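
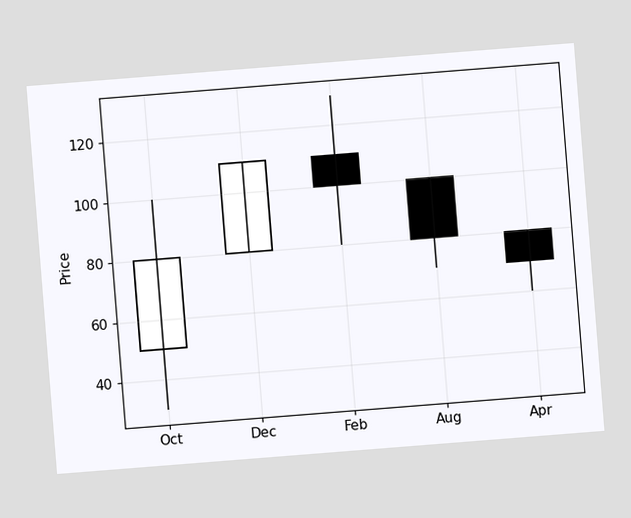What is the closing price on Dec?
The chart is tilted about 5° counter-clockwise. The Dec candle closes at 110.

110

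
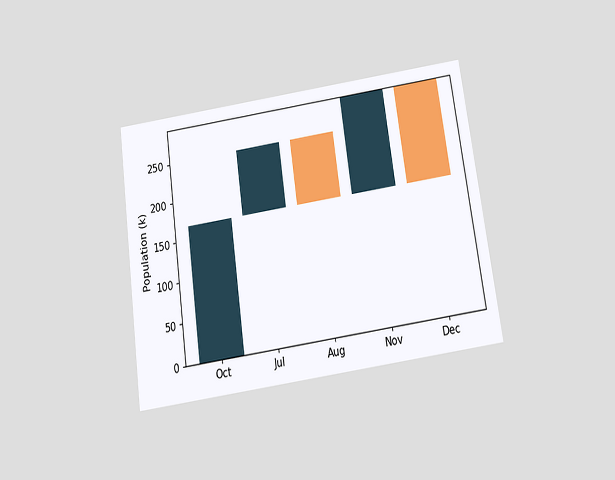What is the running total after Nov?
294k

The chart is tilted about 8° counter-clockwise and viewed slightly from below. After Nov the running total reaches 294k.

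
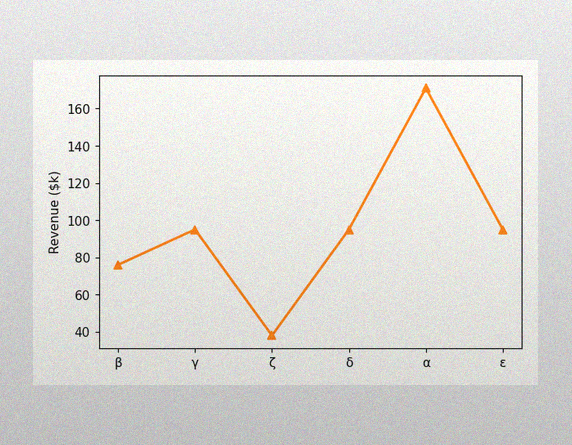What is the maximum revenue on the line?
The image has some photo noise and uneven lighting. The highest point is at α, and reading across to the y-axis gives $171k.

$171k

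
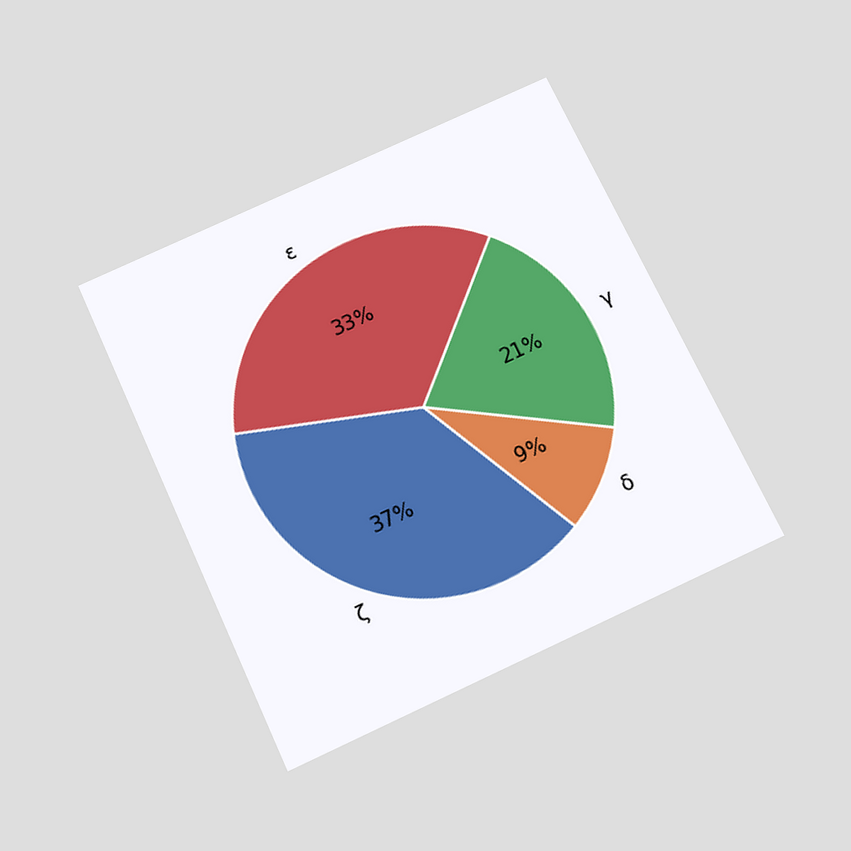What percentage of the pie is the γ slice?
21%

The chart is tilted about 25° counter-clockwise and viewed slightly from below. The γ slice takes up 21% of the pie.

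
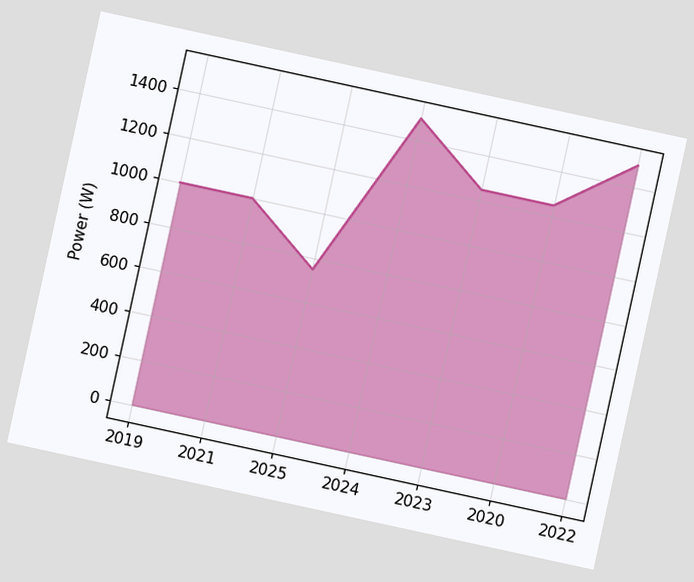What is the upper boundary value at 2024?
1500W

The chart is tilted about 12° clockwise. At 2024 the upper boundary is at 1500W.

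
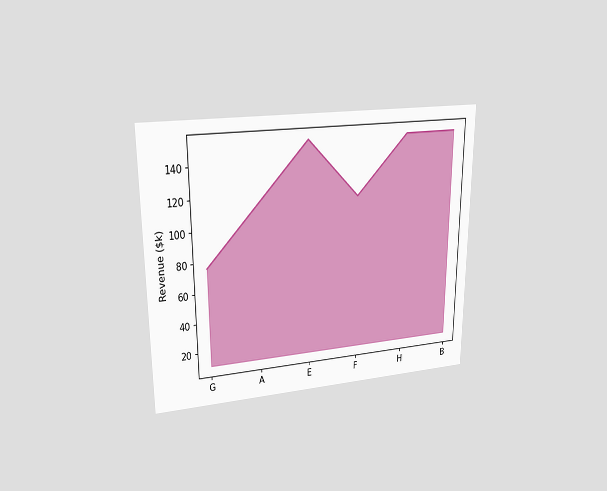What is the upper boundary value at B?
$152k

The chart is viewed at a slight angle. At B the upper boundary is at $152k.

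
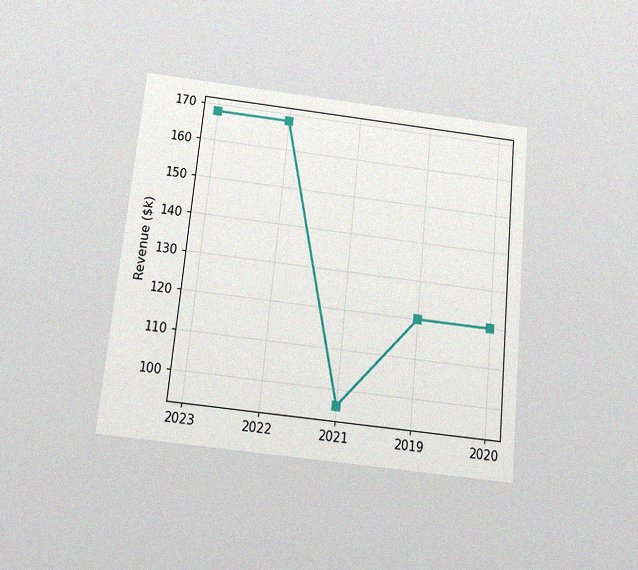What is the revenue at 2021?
The chart is tilted about 6° clockwise and viewed slightly from below, with some photo noise. At 2021, the line is at $96k.

$96k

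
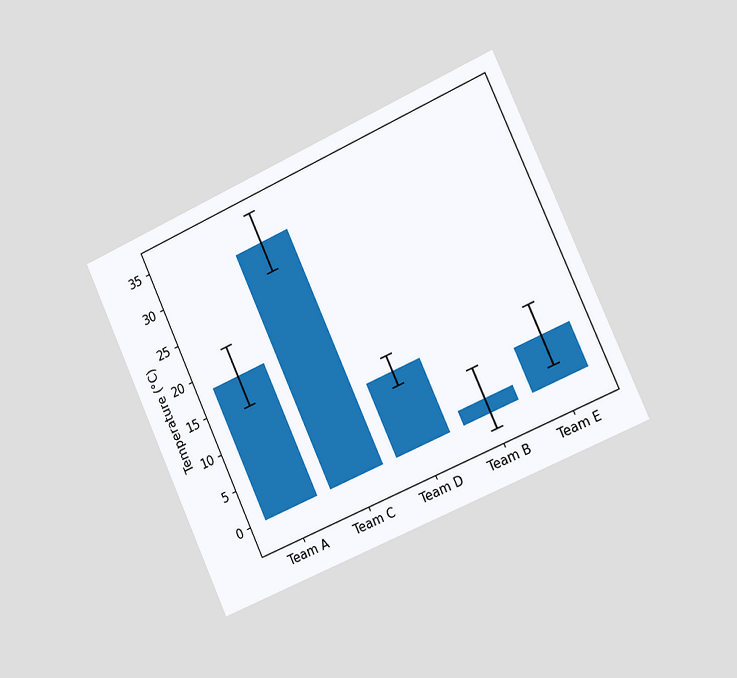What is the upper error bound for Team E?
The chart is tilted about 24° counter-clockwise and viewed slightly from the right. The Team E bar's upper whisker reaches 10°C.

10°C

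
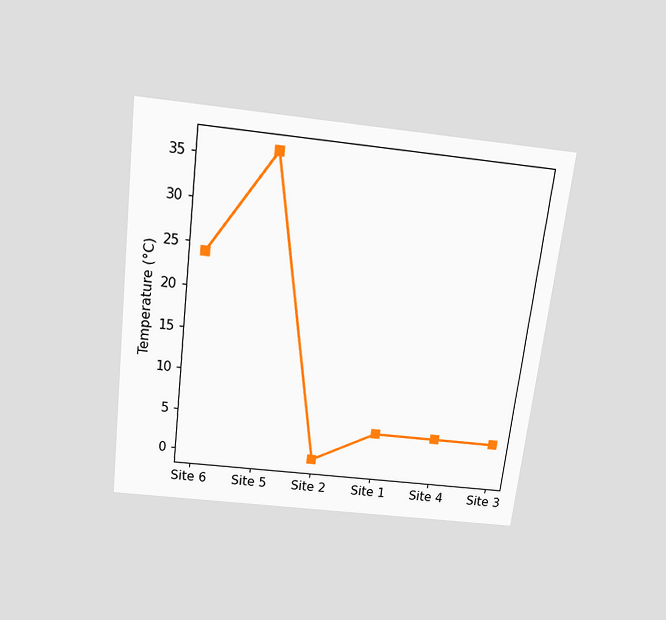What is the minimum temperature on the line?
The chart is tilted about 7° clockwise and viewed slightly from above. The lowest point is at Site 2, and reading across to the y-axis gives 0°C.

0°C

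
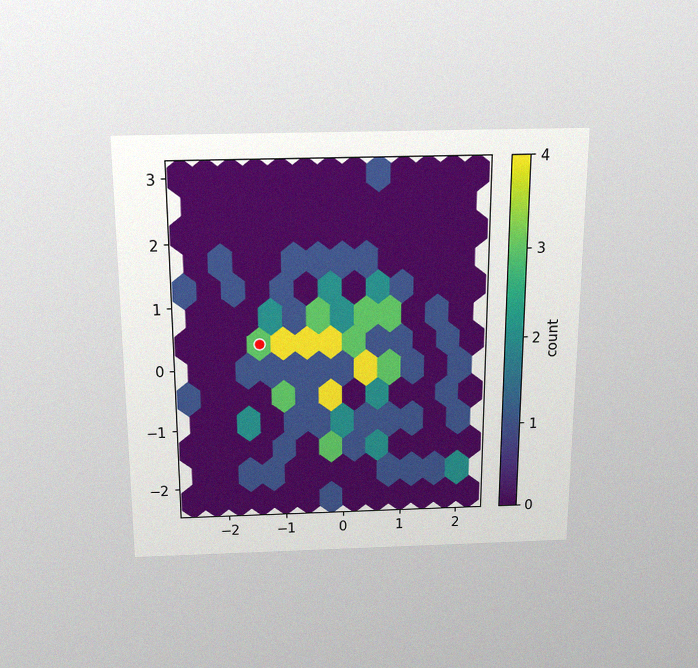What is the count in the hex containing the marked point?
3

The chart is viewed slightly from above, with some photo noise. The marked hex reads 3 on the colorbar.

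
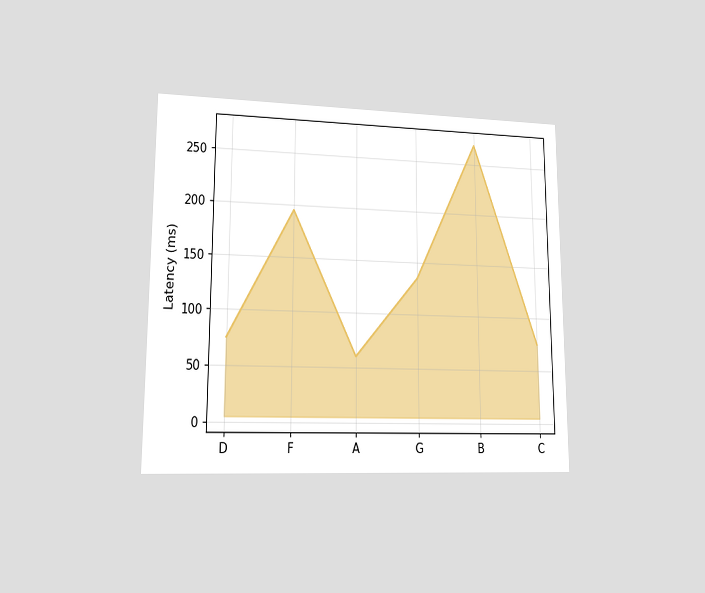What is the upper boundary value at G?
135ms

The chart is viewed at a slight angle. At G the upper boundary is at 135ms.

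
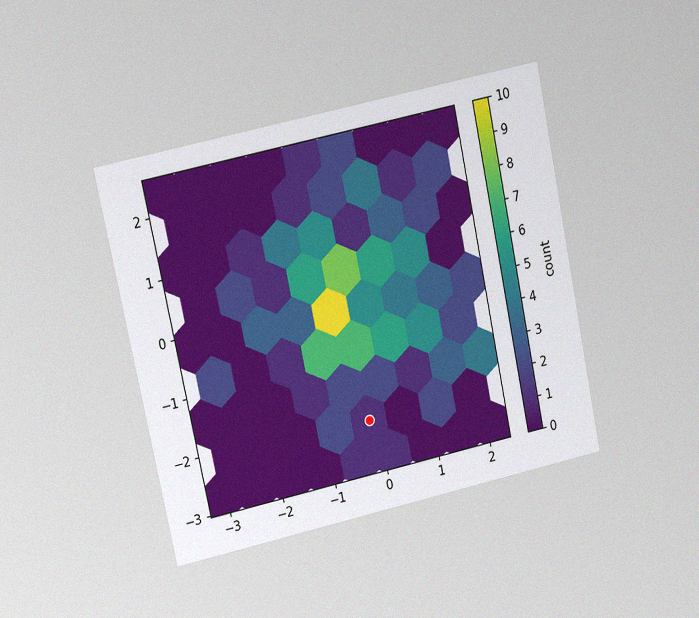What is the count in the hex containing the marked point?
1

The chart is tilted about 12° counter-clockwise and viewed at a slight angle, with some photo noise. The marked hex reads 1 on the colorbar.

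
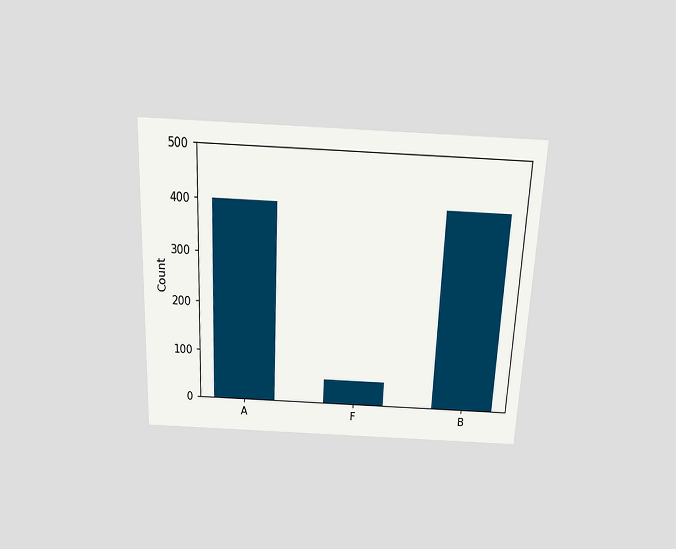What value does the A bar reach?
400

The chart is tilted about 3° clockwise and viewed slightly from above. Reading along the chart's y-axis, the A bar reaches 400.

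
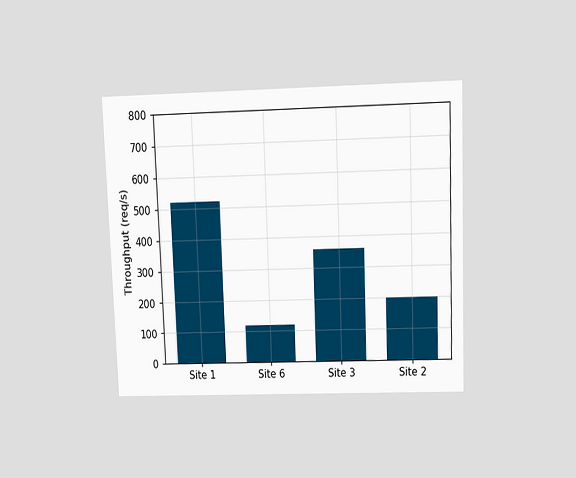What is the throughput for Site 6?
120req/s

The chart is tilted about 2° counter-clockwise and viewed slightly from above. Reading along the chart's y-axis, the Site 6 bar reaches 120req/s.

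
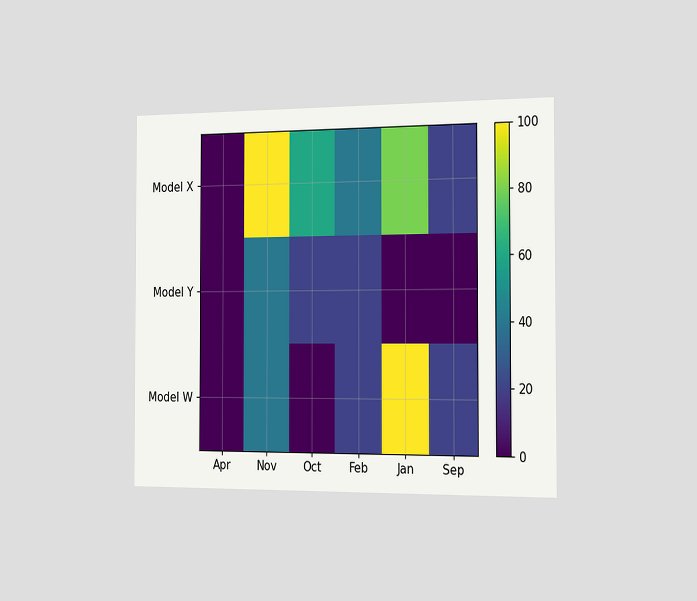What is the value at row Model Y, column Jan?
The chart is viewed slightly from the right. Matching cell (Model Y, Jan) against the colorbar gives 0.

0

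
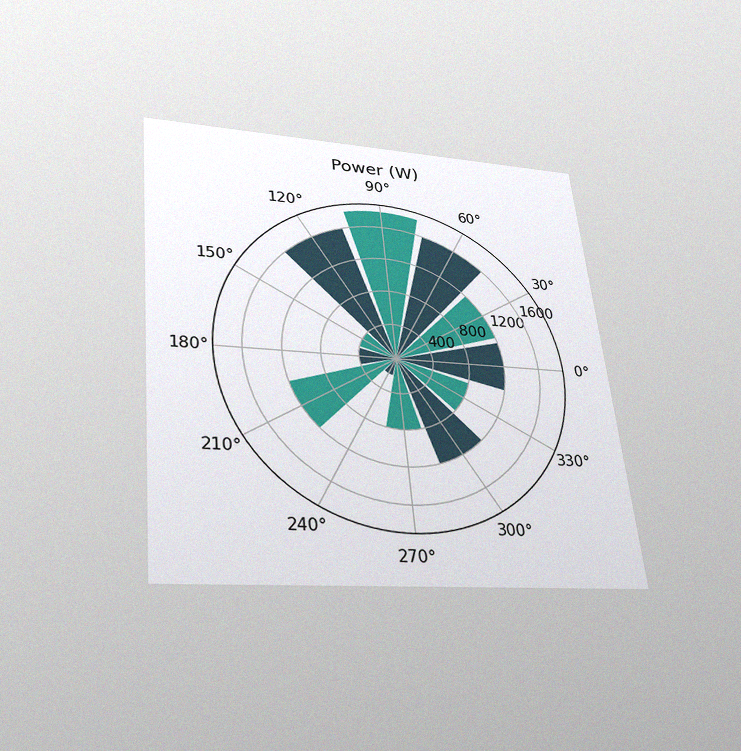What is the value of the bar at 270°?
The chart is tilted about 6° counter-clockwise and viewed slightly from below, with some photo noise. The bar at 270° reaches 800W on the radial axis.

800W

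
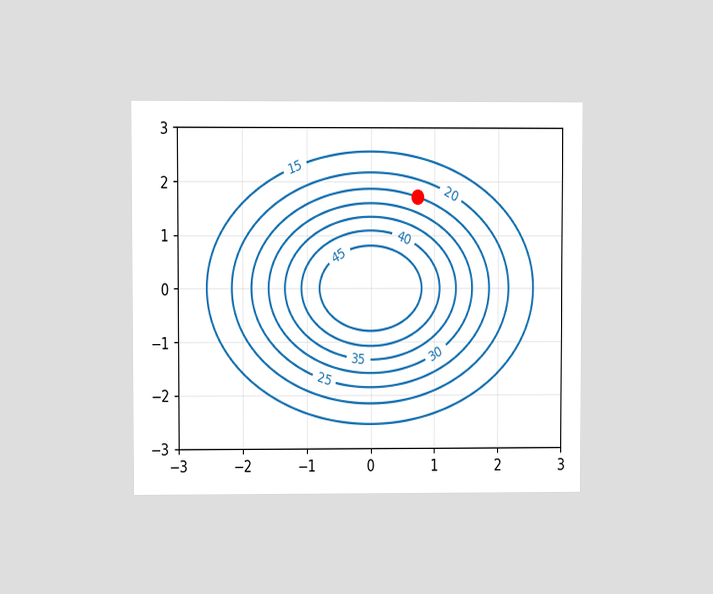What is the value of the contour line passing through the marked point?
25

The chart is viewed at a slight angle. The marked point sits on the contour labelled 25.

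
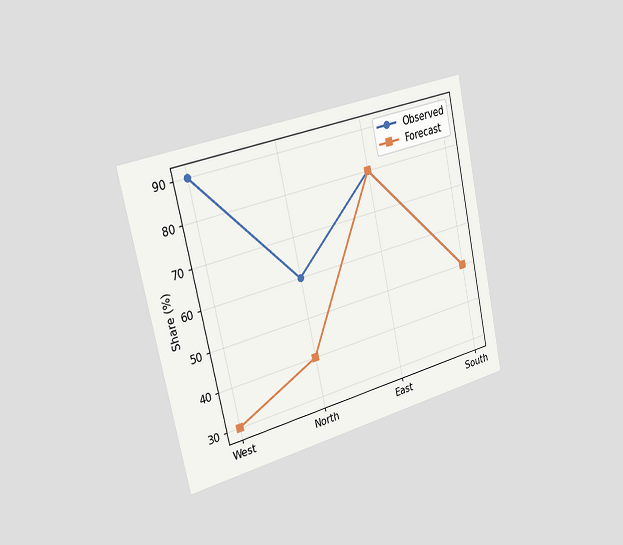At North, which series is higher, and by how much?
Observed, by 20%

The chart is tilted about 12° counter-clockwise and viewed slightly from the left. At North, Observed sits above the other line by 20%.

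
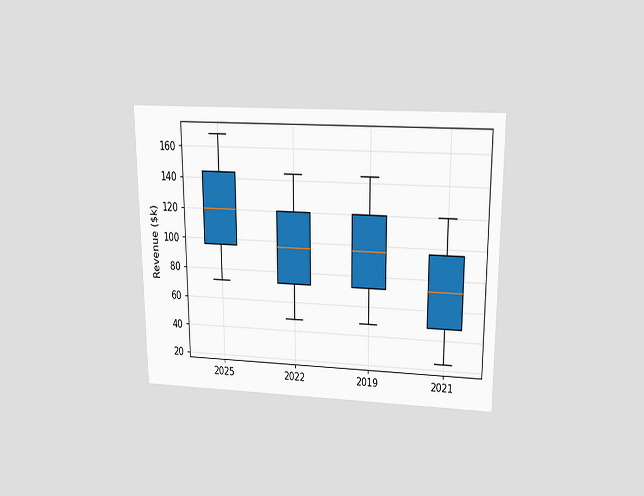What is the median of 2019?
The chart is viewed slightly from above. The median line in the 2019 box sits at $96k.

$96k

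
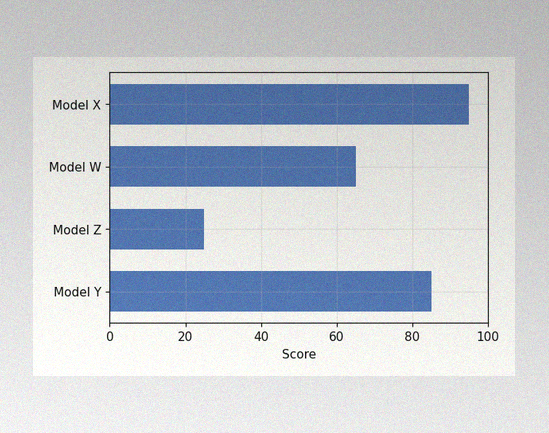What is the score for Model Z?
The image has some photo noise and uneven lighting. Reading along the chart's x-axis, the Model Z bar reaches 25.

25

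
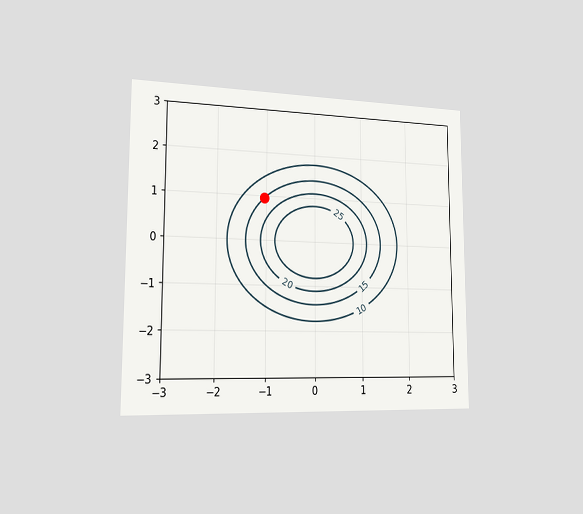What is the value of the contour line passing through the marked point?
15

The chart is viewed slightly from the left. The marked point sits on the contour labelled 15.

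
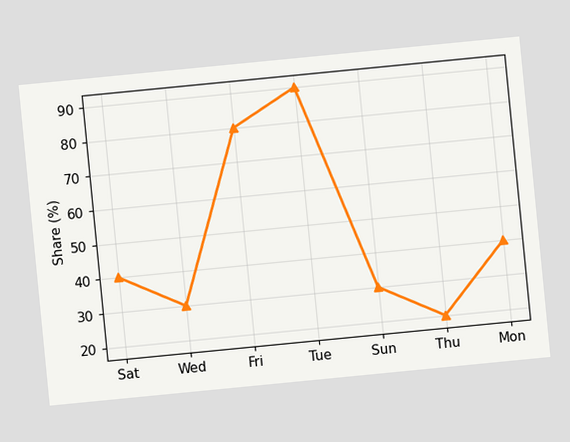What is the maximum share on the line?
The chart is tilted about 6° counter-clockwise. The highest point is at Tue, and reading across to the y-axis gives 90%.

90%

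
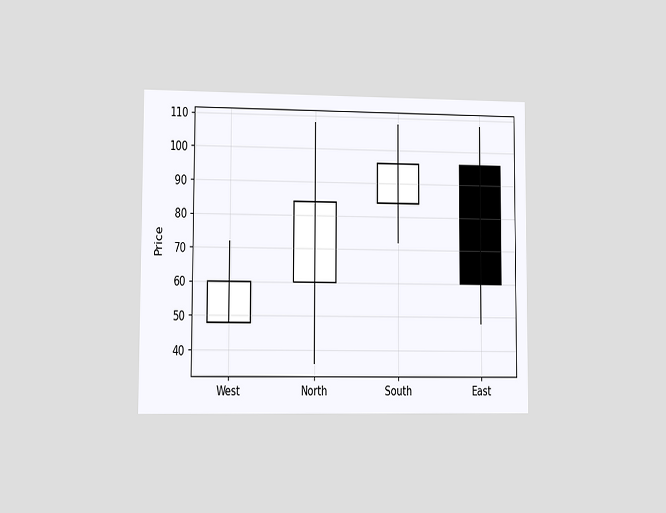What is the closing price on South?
The chart is viewed at a slight angle. The South candle closes at 96.

96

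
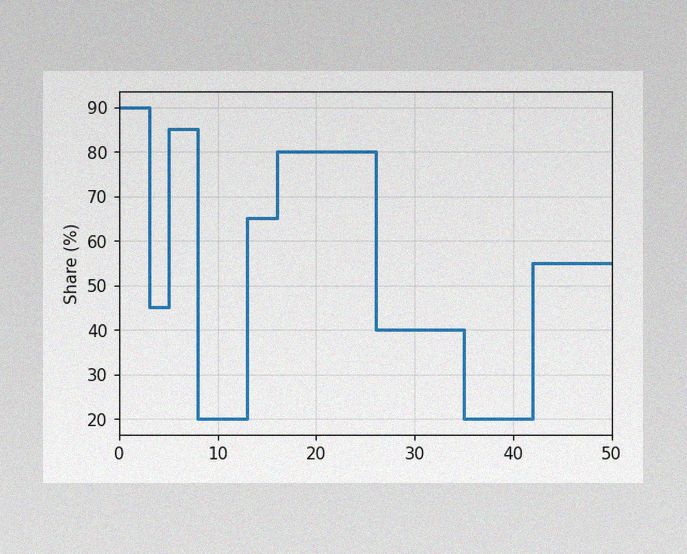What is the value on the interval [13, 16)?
65%

The image has some photo noise and uneven lighting. On [13, 16) the step sits at 65%.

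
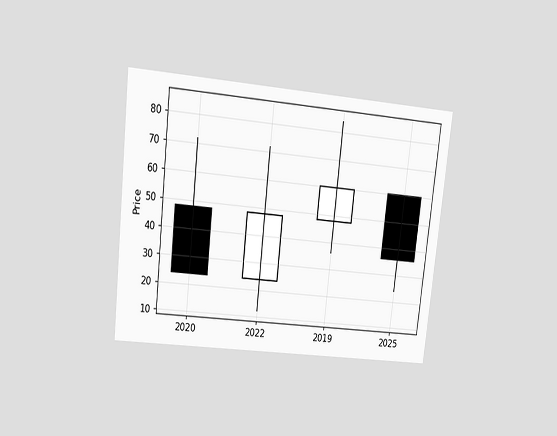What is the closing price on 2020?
The chart is tilted about 6° clockwise and viewed at a slight angle. The 2020 candle closes at 24.

24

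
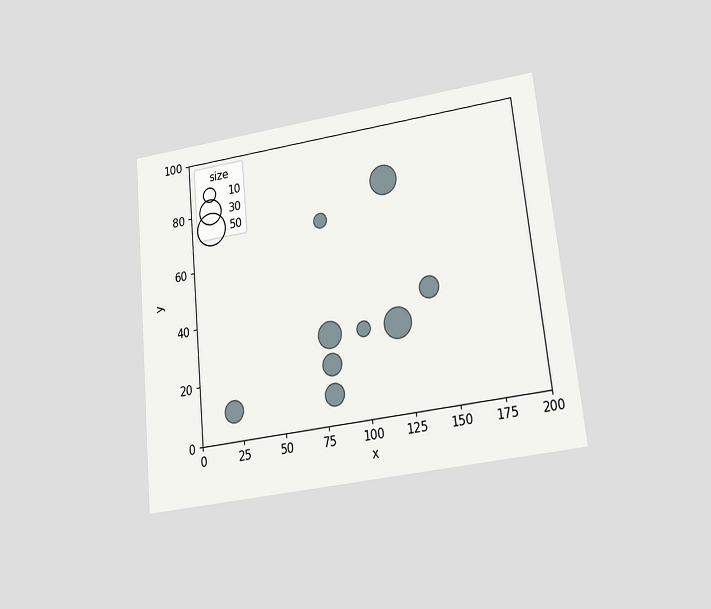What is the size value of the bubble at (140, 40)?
The chart is tilted about 6° counter-clockwise and viewed slightly from below. Matching the bubble at (140, 40) against the size legend gives 20.

20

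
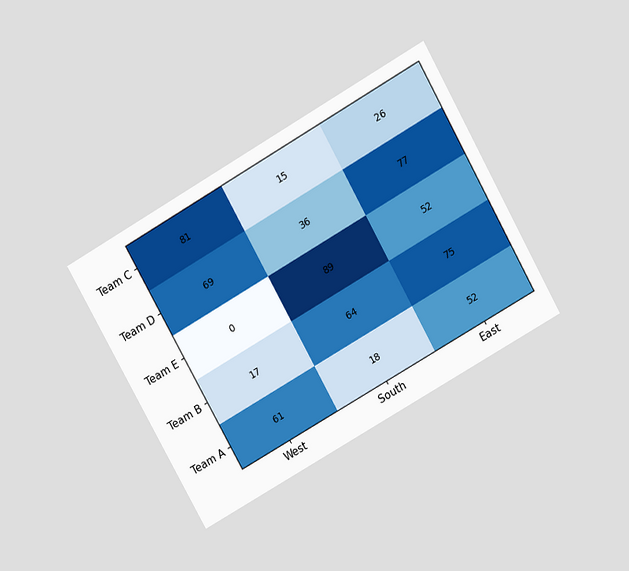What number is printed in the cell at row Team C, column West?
The chart is tilted about 30° counter-clockwise and viewed at a slight angle. The (Team C, West) cell reads 81.

81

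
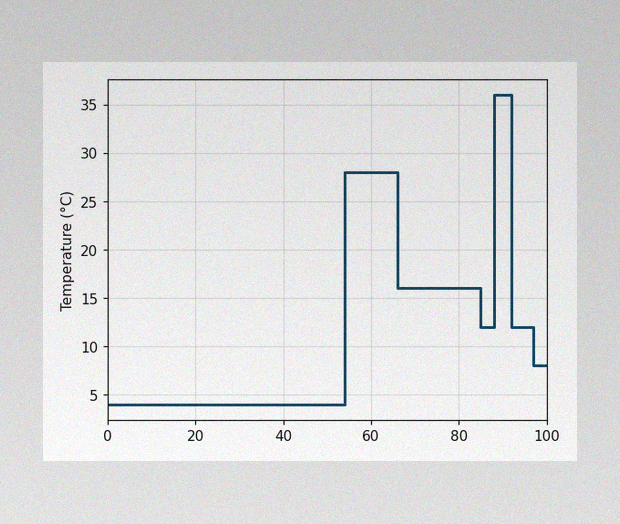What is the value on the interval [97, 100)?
8°C

The image has some photo noise and uneven lighting. On [97, 100) the step sits at 8°C.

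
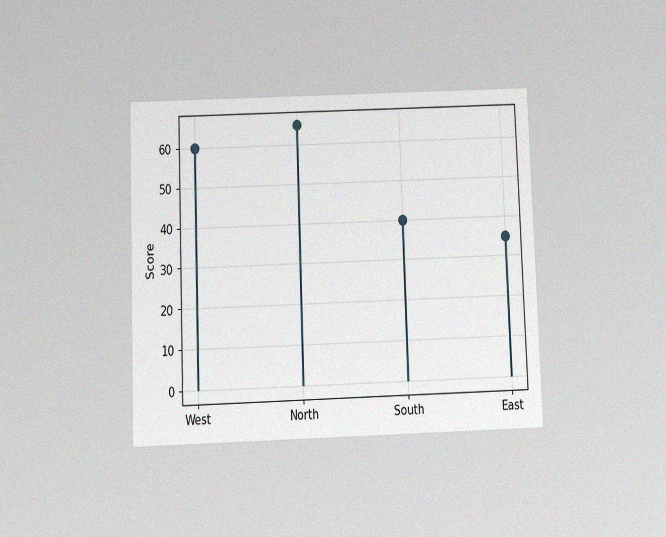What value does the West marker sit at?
The chart is tilted about 2° counter-clockwise and viewed at a slight angle, with some photo noise. The West marker sits at 60.

60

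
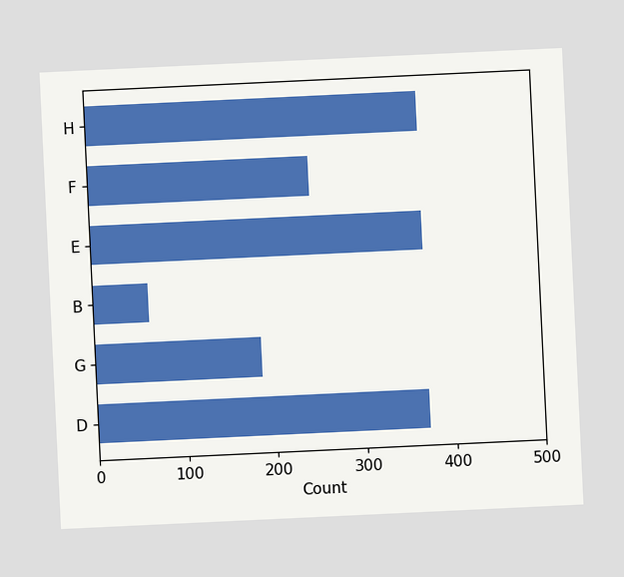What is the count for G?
186

The chart is tilted about 3° counter-clockwise. Reading along the chart's x-axis, the G bar reaches 186.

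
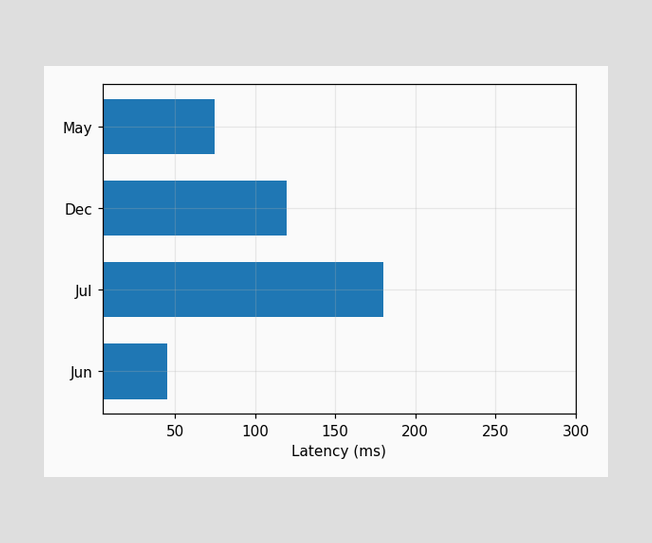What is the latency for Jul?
180ms

Reading along the chart's x-axis, the Jul bar reaches 180ms.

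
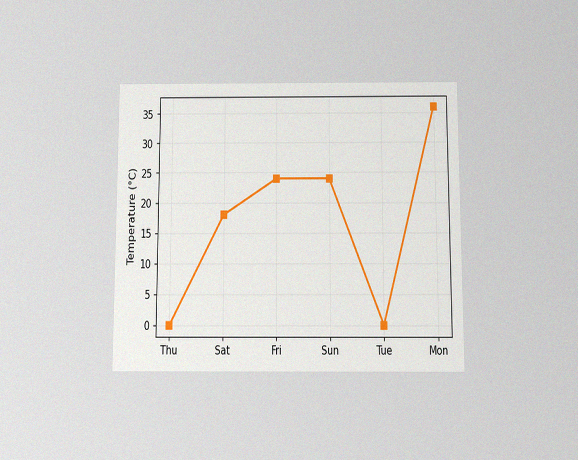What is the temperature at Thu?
The chart is viewed slightly from below, with some photo noise. At Thu, the line is at 0°C.

0°C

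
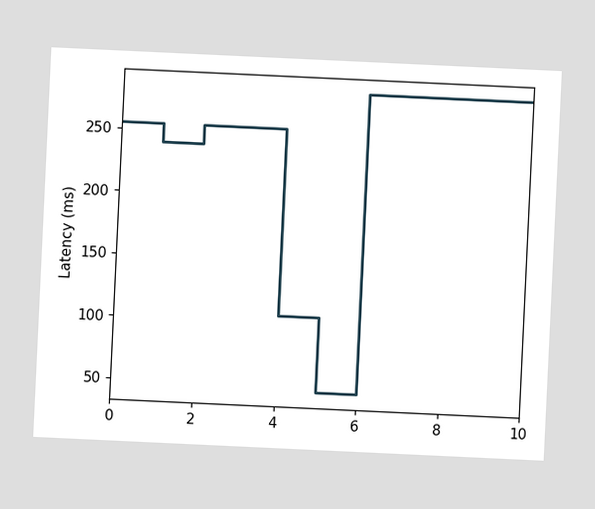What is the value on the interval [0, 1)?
255ms

The chart is tilted about 3° clockwise. On [0, 1) the step sits at 255ms.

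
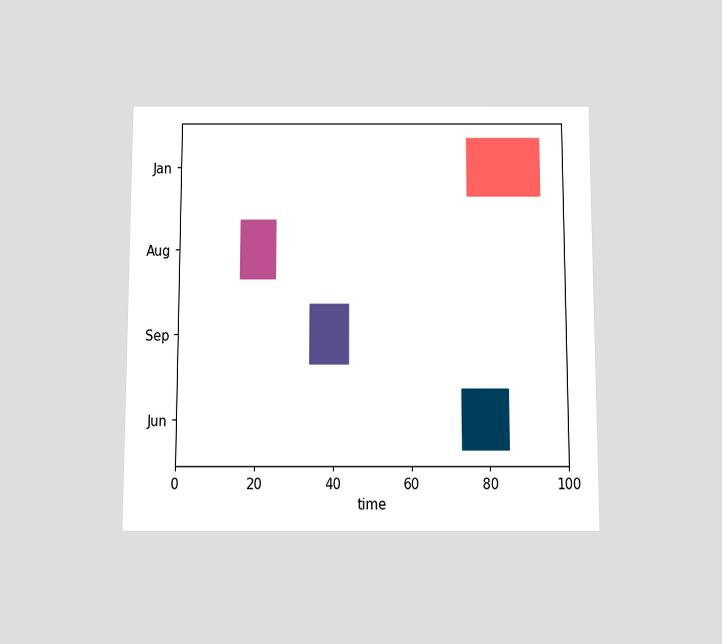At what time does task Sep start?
34

The chart is viewed slightly from below. The Sep bar begins at t=34.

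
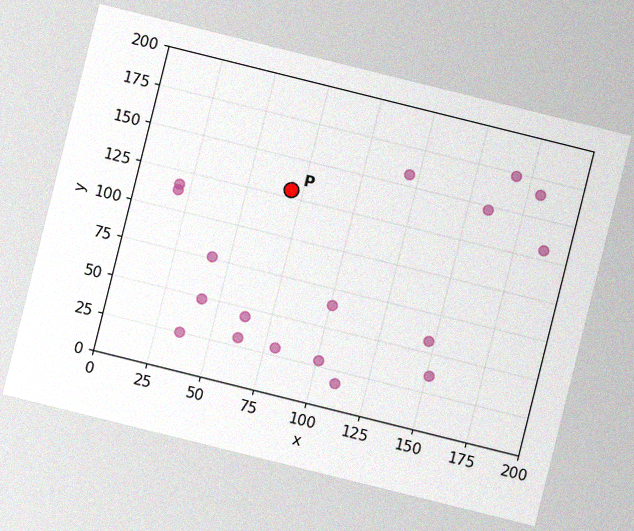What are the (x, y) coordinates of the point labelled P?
The chart is tilted about 14° clockwise, with some photo noise. Following the gridlines from P to each axis, P sits at (70, 130).

(70, 130)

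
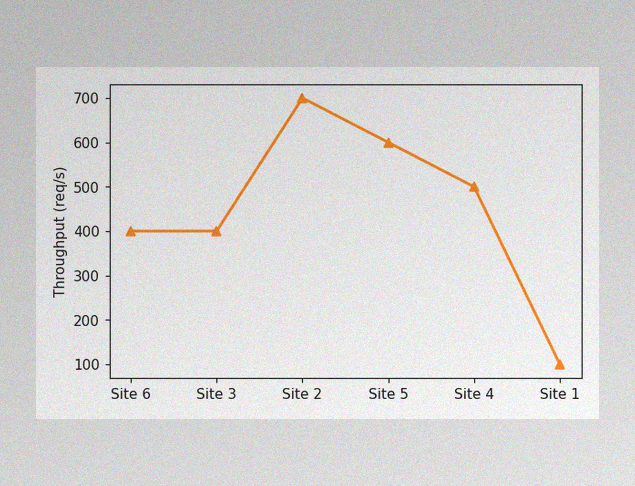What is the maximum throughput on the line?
The image has some photo noise and uneven lighting. The highest point is at Site 2, and reading across to the y-axis gives 700req/s.

700req/s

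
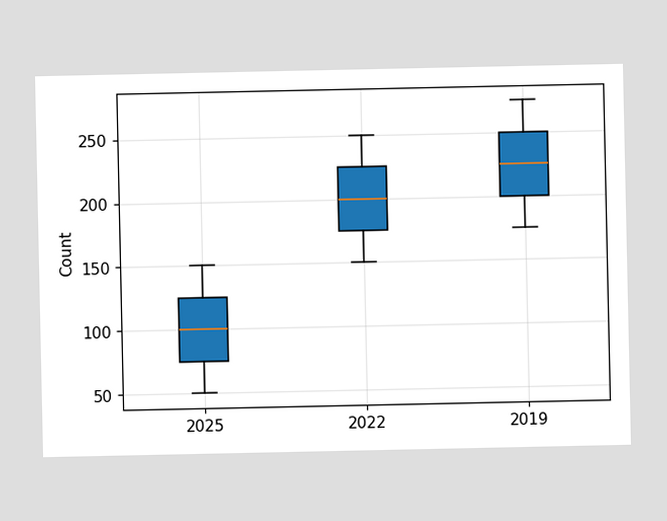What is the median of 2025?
100

The median line in the 2025 box sits at 100.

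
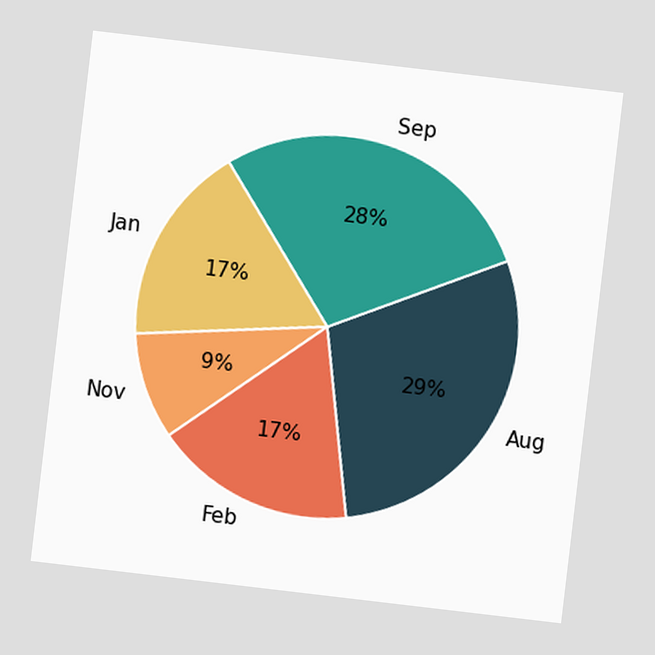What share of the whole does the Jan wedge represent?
The chart is tilted about 7° clockwise. The Jan slice takes up 17% of the pie.

17%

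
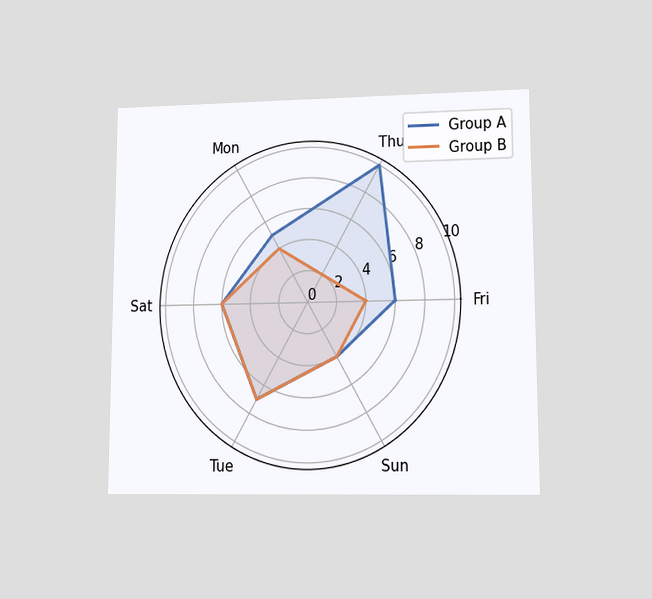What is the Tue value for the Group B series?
7

The chart is viewed at a slight angle. On the Tue axis, Group B reaches 7.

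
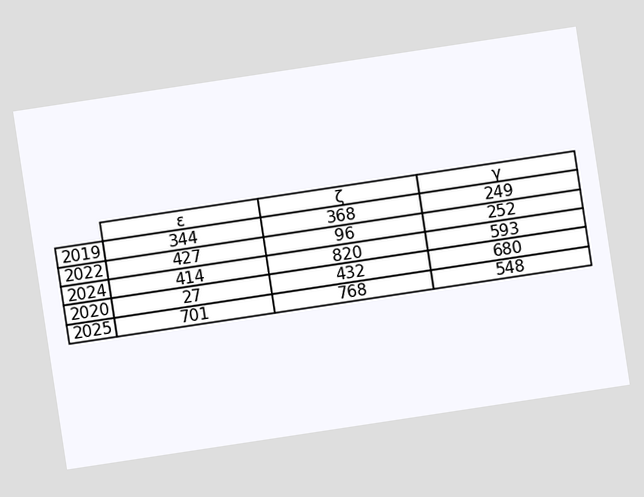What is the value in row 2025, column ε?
701

The chart is tilted about 9° counter-clockwise. The (2025, ε) cell reads 701.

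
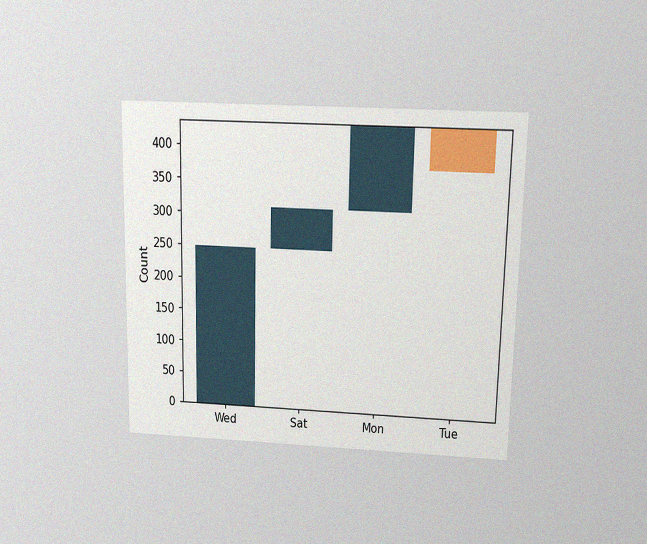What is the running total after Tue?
372

The chart is viewed slightly from above, with some photo noise. After Tue the running total reaches 372.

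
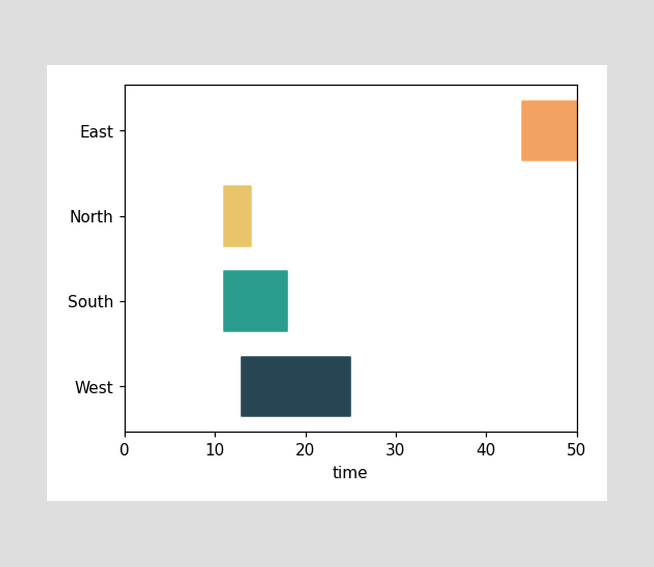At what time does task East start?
44

The East bar begins at t=44.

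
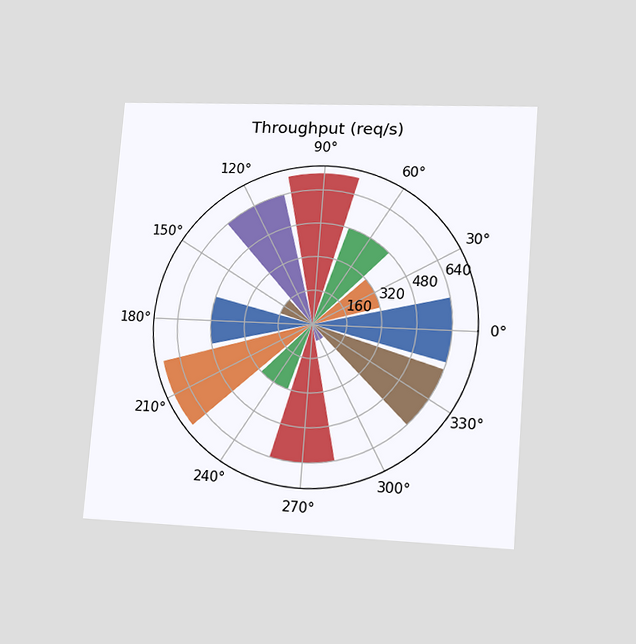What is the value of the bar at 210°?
The chart is tilted about 4° clockwise and viewed at a slight angle. The bar at 210° reaches 720req/s on the radial axis.

720req/s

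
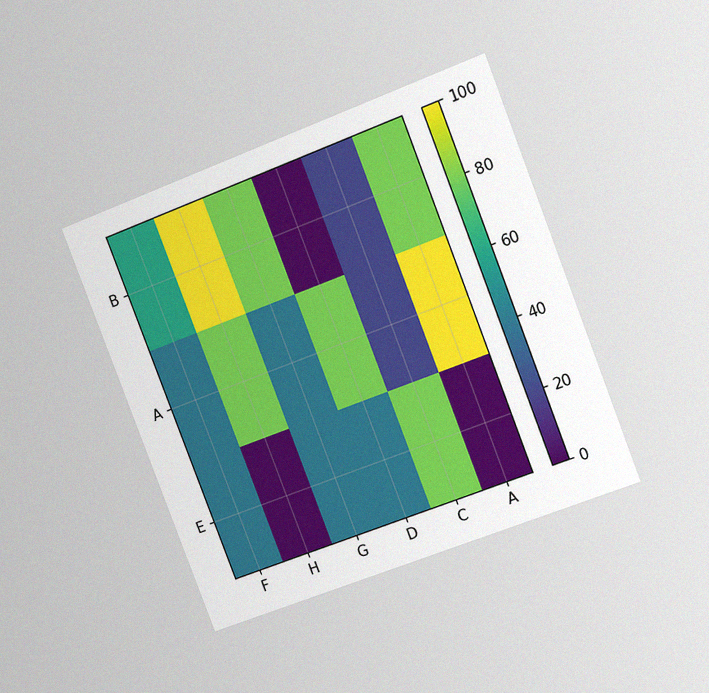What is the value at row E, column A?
0

The chart is tilted about 21° counter-clockwise and viewed at a slight angle, with some photo noise. Matching cell (E, A) against the colorbar gives 0.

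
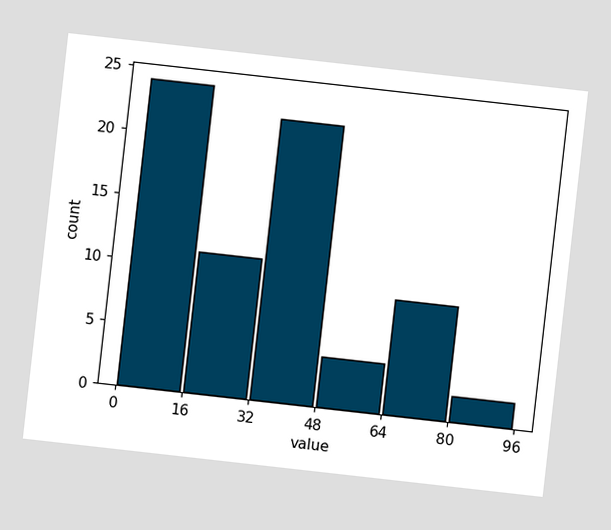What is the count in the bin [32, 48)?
22

The chart is tilted about 6° clockwise. The [32, 48) bin has height 22.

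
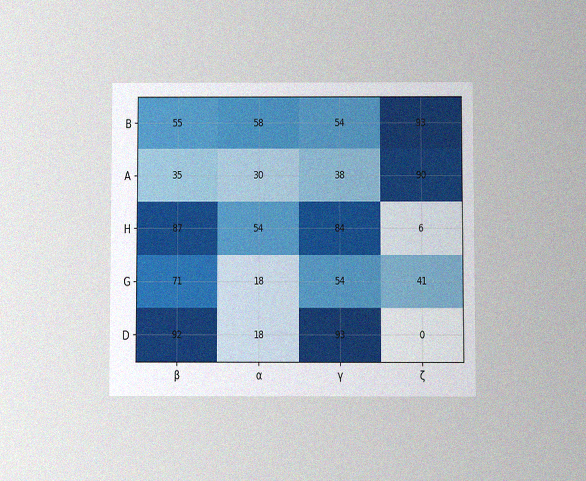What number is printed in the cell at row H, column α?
54

The chart is viewed at a slight angle, with some photo noise. The (H, α) cell reads 54.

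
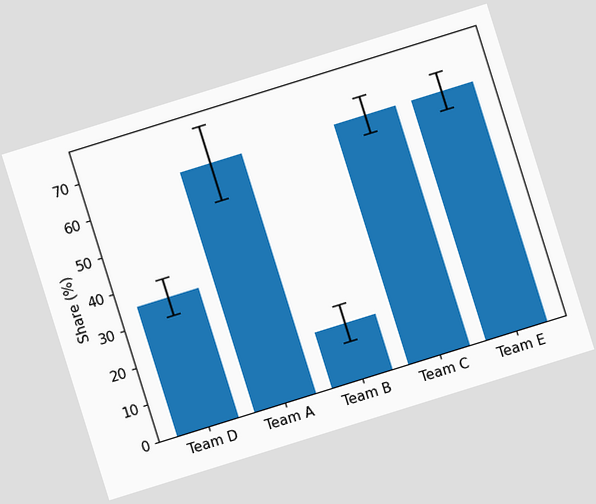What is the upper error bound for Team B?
The chart is tilted about 17° counter-clockwise. The Team B bar's upper whisker reaches 20%.

20%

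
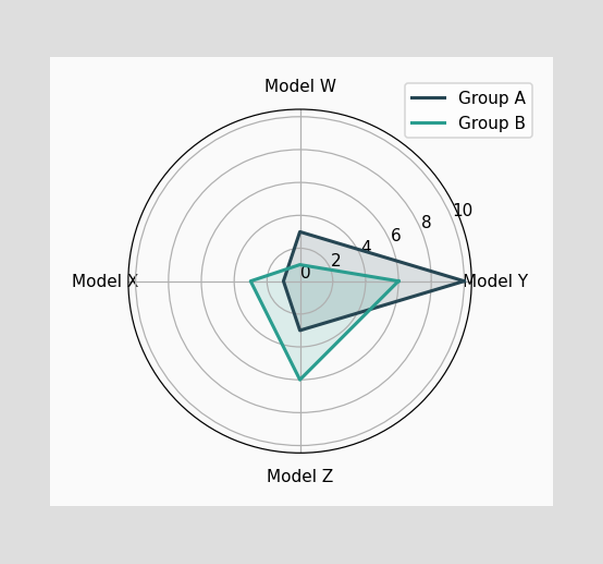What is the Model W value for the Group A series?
On the Model W axis, Group A reaches 3.

3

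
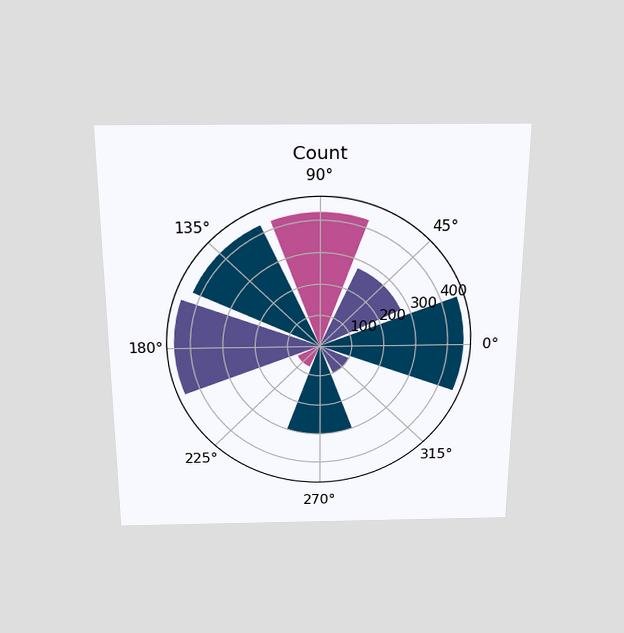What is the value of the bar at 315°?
100

The chart is viewed slightly from above. The bar at 315° reaches 100 on the radial axis.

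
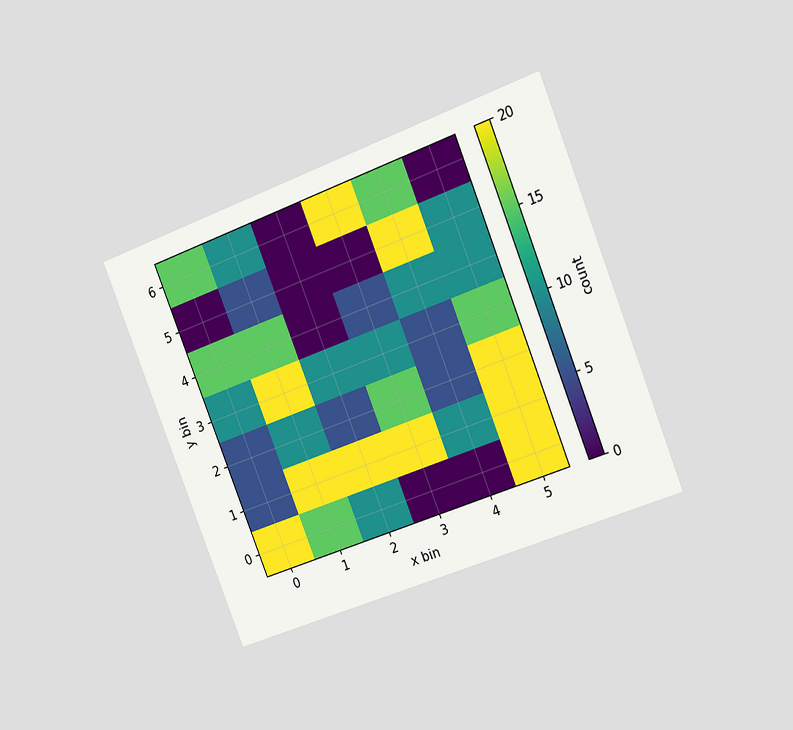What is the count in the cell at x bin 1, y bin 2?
The chart is tilted about 22° counter-clockwise and viewed slightly from the right. Matching the cell (1, 2) against the colorbar gives 10.

10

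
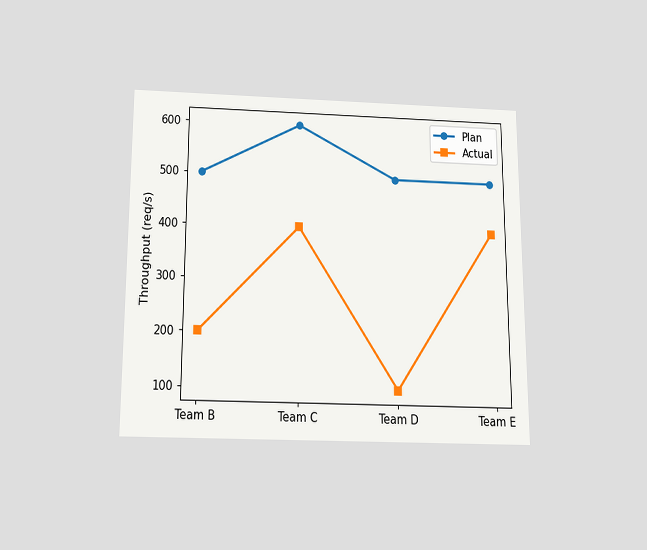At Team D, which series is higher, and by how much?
Plan, by 400req/s

The chart is viewed slightly from below. At Team D, Plan sits above the other line by 400req/s.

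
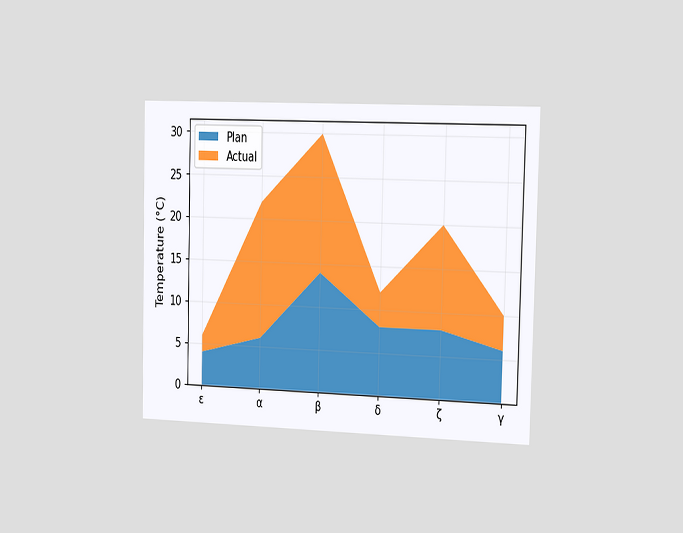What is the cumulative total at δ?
12°C

The chart is viewed slightly from the right. The stacked total at δ reaches 12°C.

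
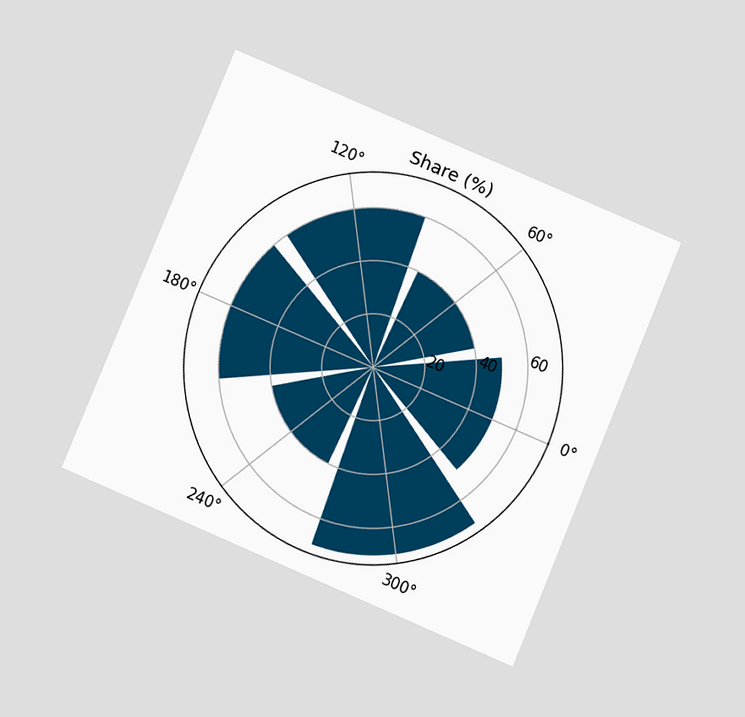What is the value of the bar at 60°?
The chart is tilted about 23° clockwise and viewed slightly from below. The bar at 60° reaches 40% on the radial axis.

40%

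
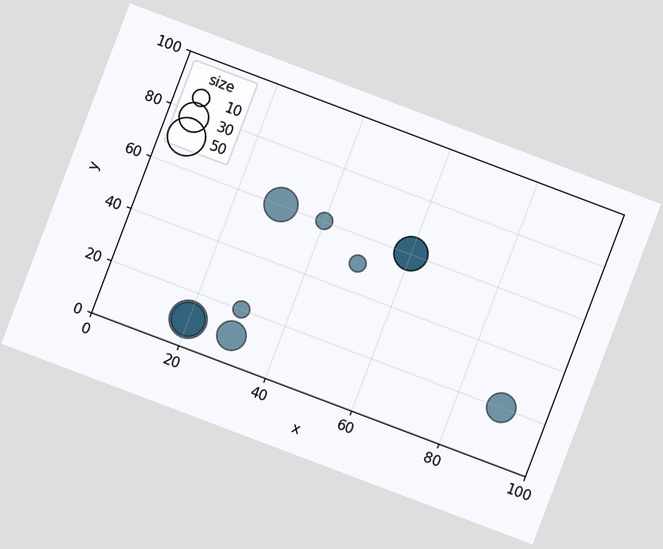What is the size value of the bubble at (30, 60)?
The chart is tilted about 21° clockwise. Matching the bubble at (30, 60) against the size legend gives 40.

40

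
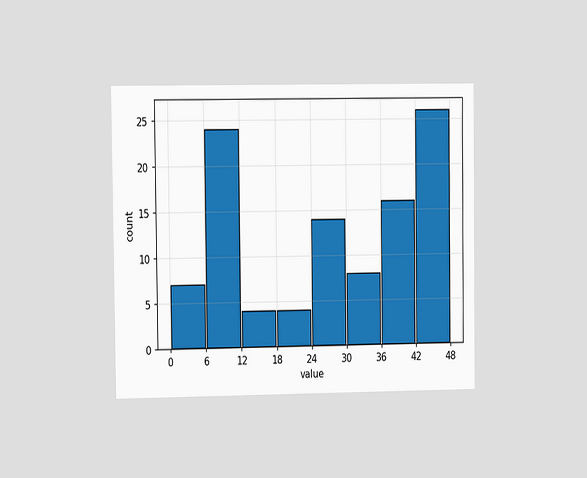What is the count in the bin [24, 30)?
The chart is viewed at a slight angle. The [24, 30) bin has height 14.

14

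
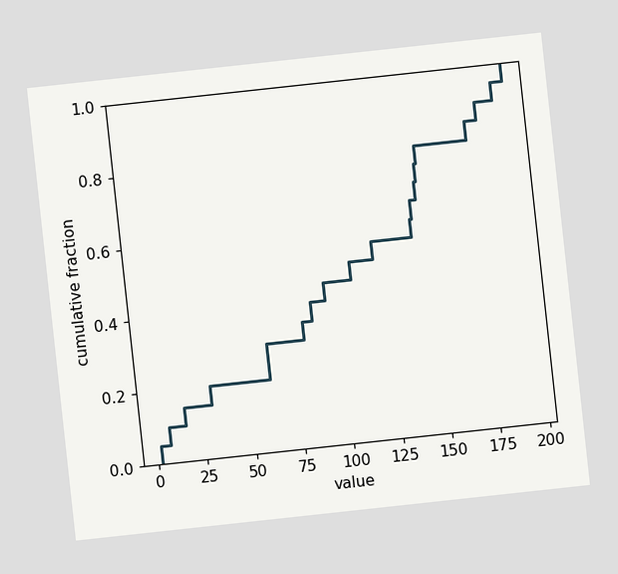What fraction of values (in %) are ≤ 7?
10%

The chart is tilted about 6° counter-clockwise. At x=7 the ECDF step is at 10%.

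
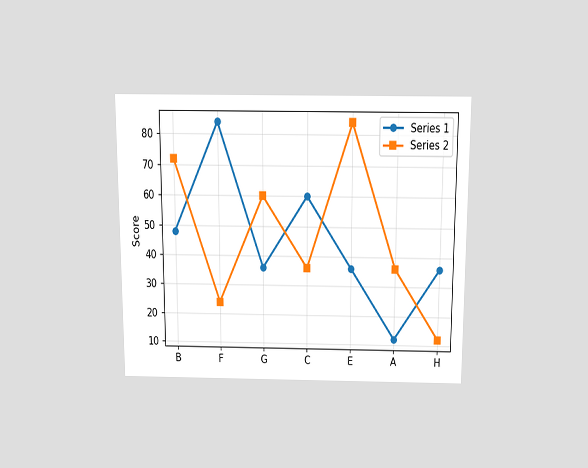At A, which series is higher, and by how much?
Series 2, by 24

The chart is viewed slightly from above. At A, Series 2 sits above the other line by 24.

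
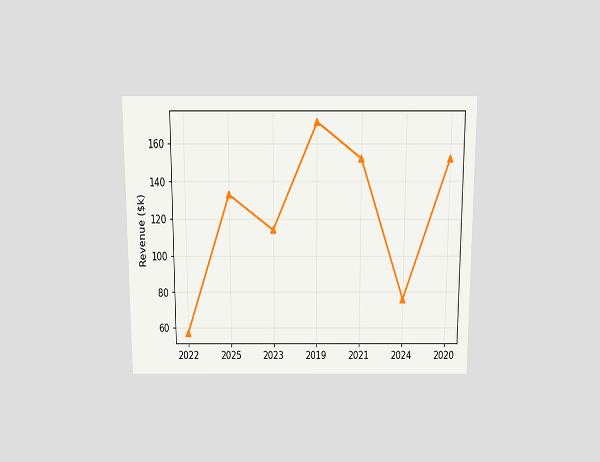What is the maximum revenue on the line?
The chart is viewed slightly from above. The highest point is at 2019, and reading across to the y-axis gives $171k.

$171k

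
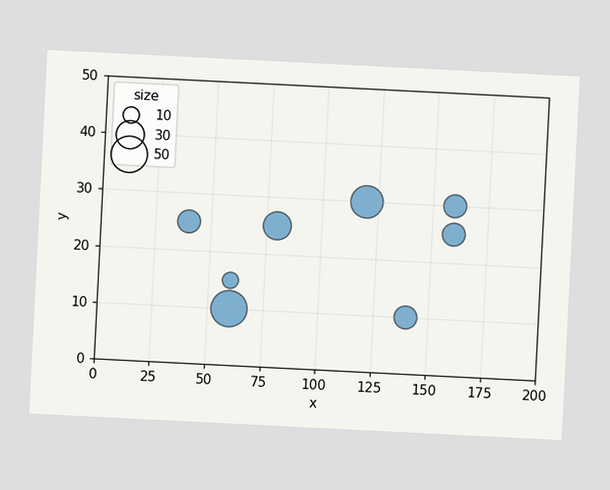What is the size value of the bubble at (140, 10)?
20

The chart is tilted about 3° clockwise. Matching the bubble at (140, 10) against the size legend gives 20.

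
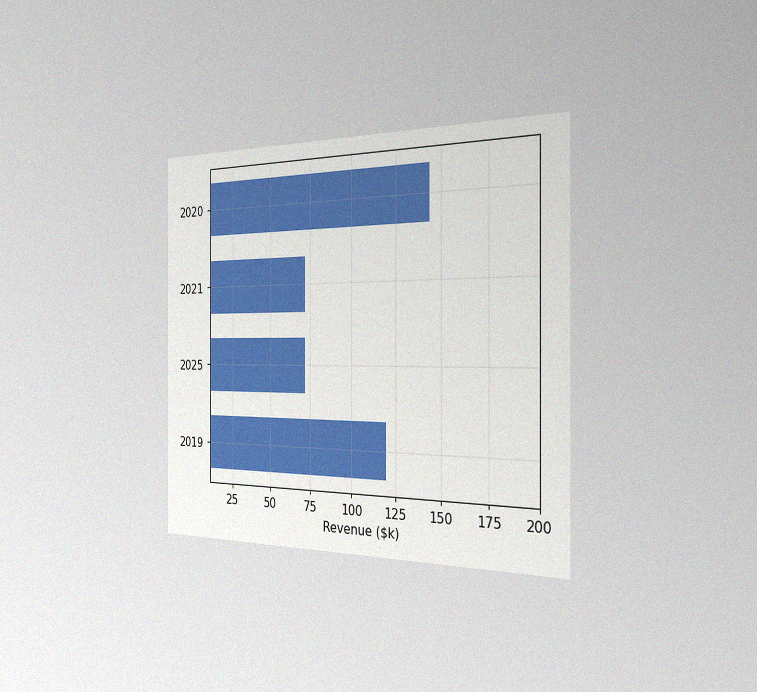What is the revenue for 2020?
$144k

The chart is viewed slightly from the right, with some photo noise. Reading along the chart's x-axis, the 2020 bar reaches $144k.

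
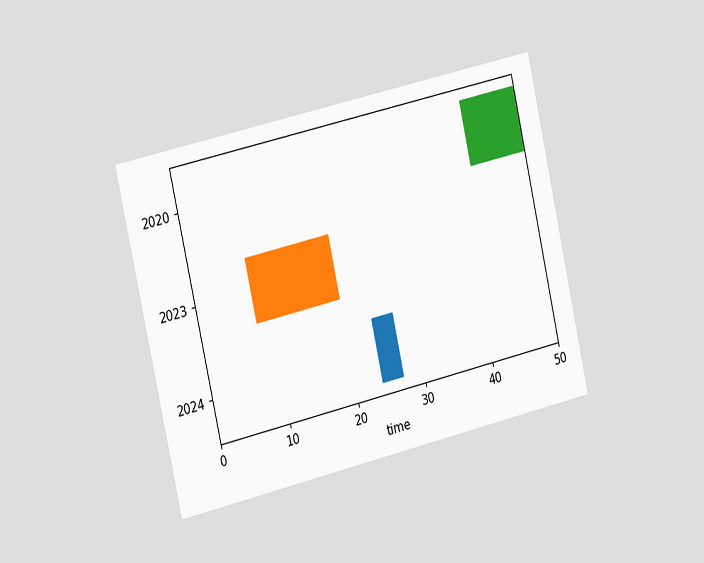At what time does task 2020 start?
42

The chart is tilted about 13° counter-clockwise and viewed slightly from the left. The 2020 bar begins at t=42.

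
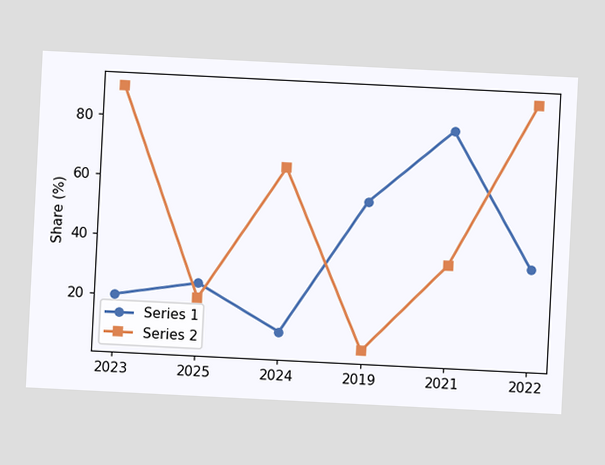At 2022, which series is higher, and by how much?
Series 2, by 55%

The chart is tilted about 3° clockwise. At 2022, Series 2 sits above the other line by 55%.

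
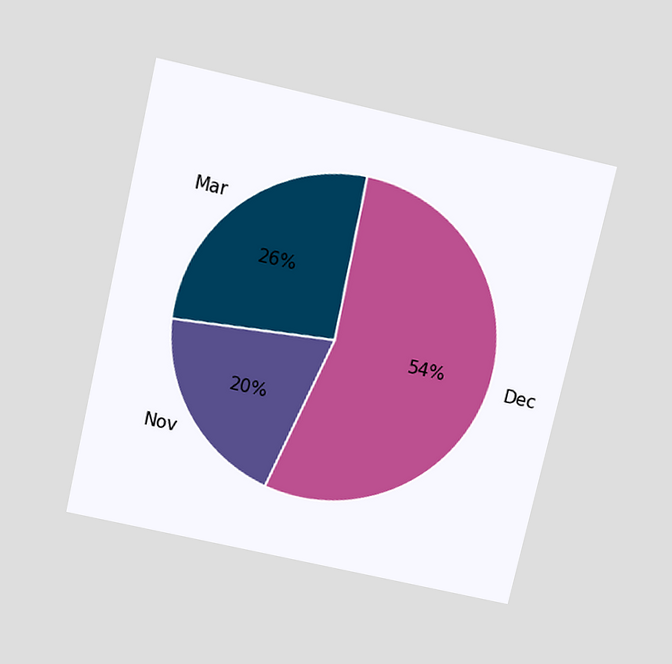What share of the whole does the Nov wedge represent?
20%

The chart is tilted about 13° clockwise and viewed slightly from above. The Nov slice takes up 20% of the pie.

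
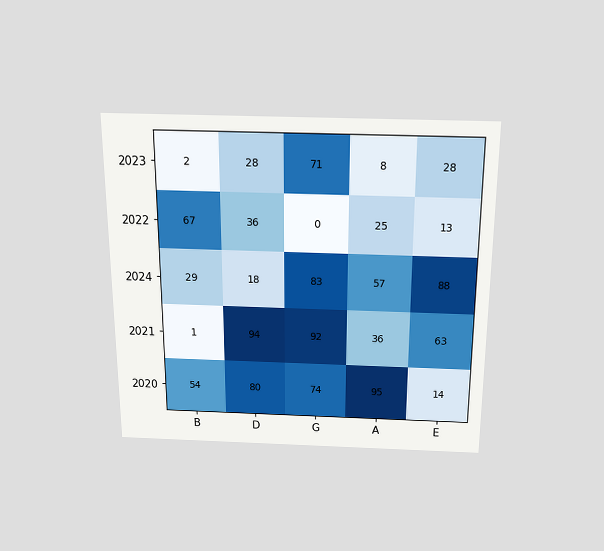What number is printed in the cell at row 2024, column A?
57

The chart is viewed slightly from above. The (2024, A) cell reads 57.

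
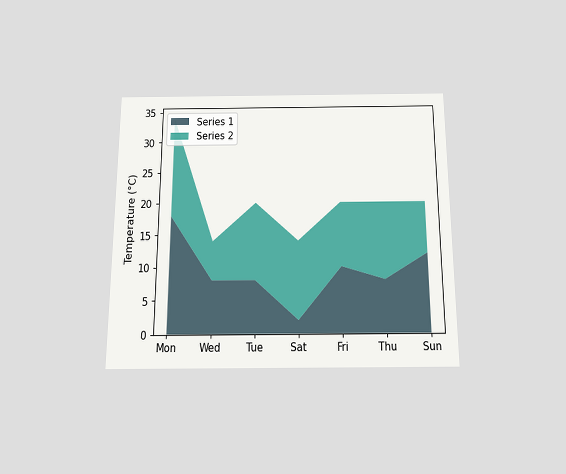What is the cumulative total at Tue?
The chart is viewed slightly from below. The stacked total at Tue reaches 20°C.

20°C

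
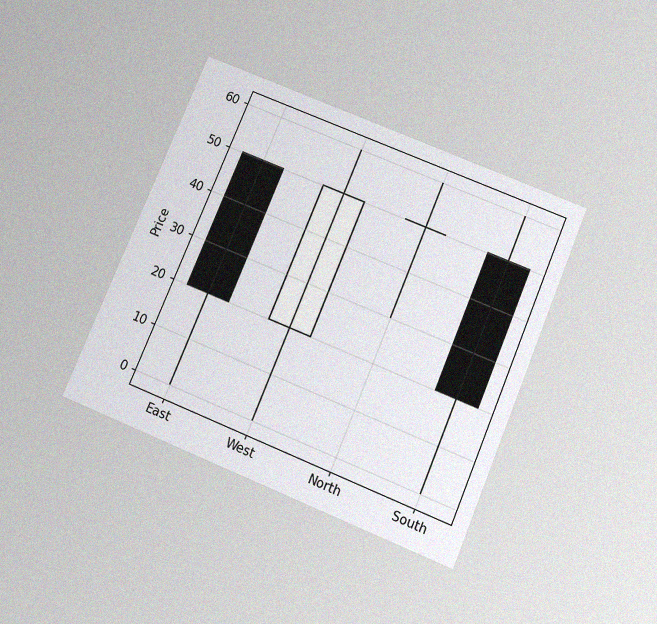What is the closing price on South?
20

The chart is tilted about 23° clockwise and viewed slightly from below, with some photo noise. The South candle closes at 20.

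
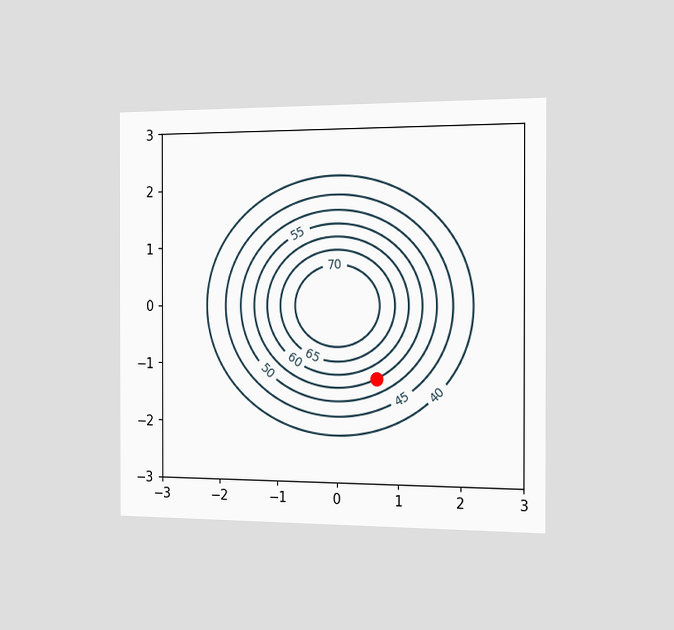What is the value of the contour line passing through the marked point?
The chart is viewed slightly from the right. The marked point sits on the contour labelled 55.

55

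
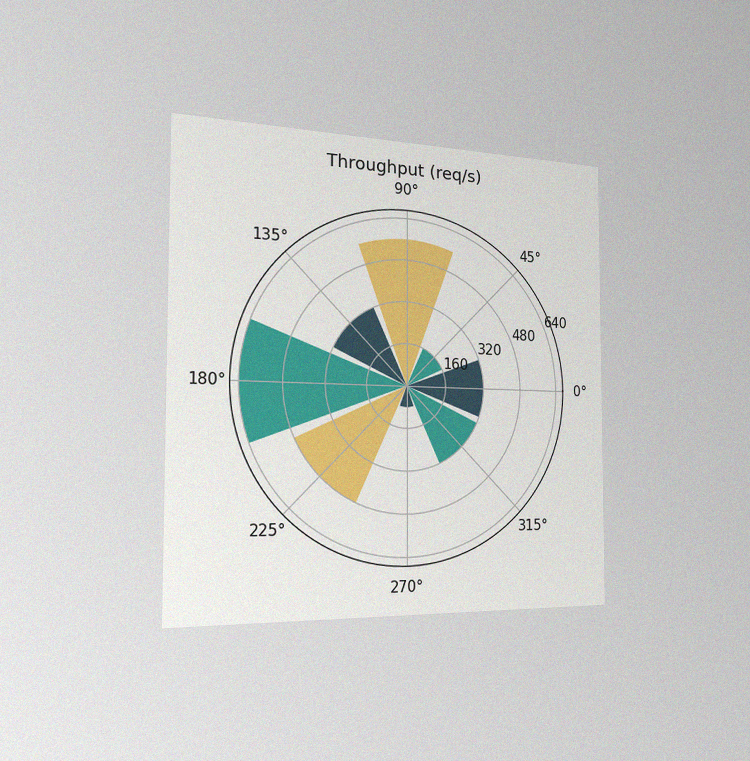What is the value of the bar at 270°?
The chart is viewed slightly from the left, with some photo noise. The bar at 270° reaches 80req/s on the radial axis.

80req/s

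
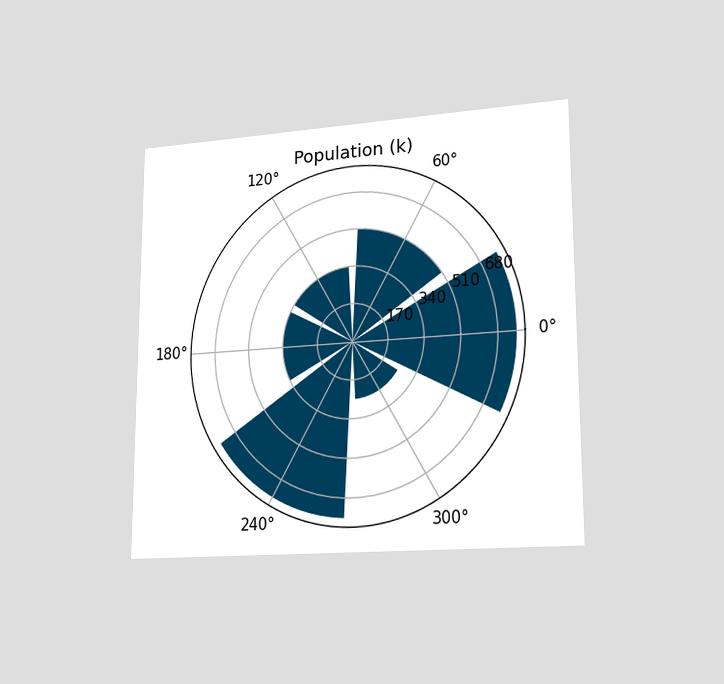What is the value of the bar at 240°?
The chart is viewed slightly from the right. The bar at 240° reaches 765k on the radial axis.

765k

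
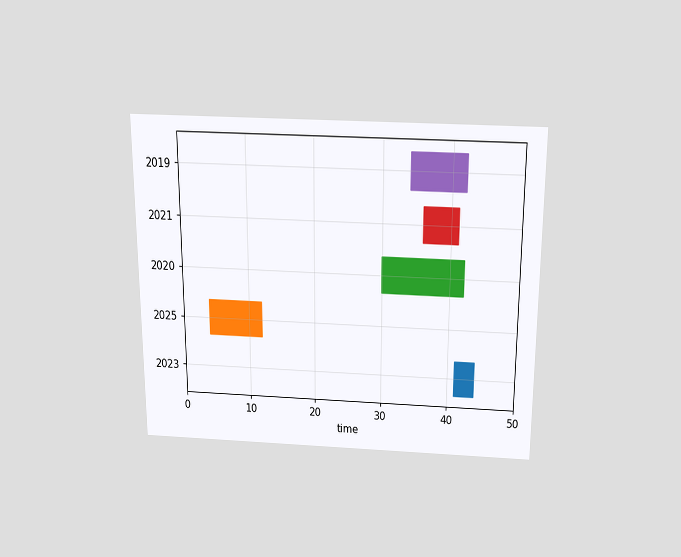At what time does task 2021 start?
36

The chart is viewed slightly from above. The 2021 bar begins at t=36.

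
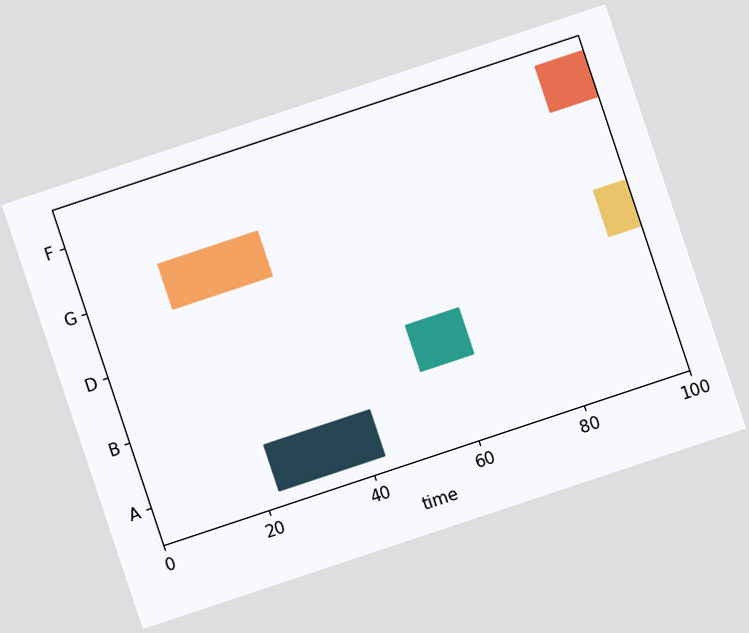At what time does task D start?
The chart is tilted about 18° counter-clockwise. The D bar begins at t=94.

94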